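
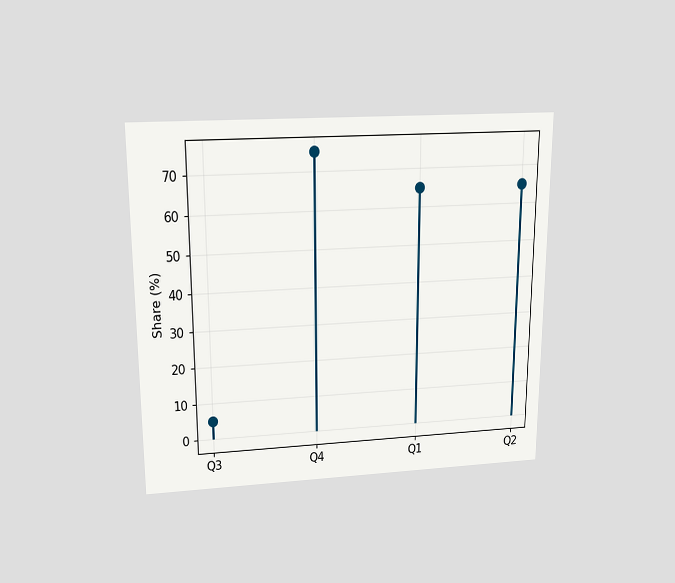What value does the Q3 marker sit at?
5%

The chart is viewed slightly from above. The Q3 marker sits at 5%.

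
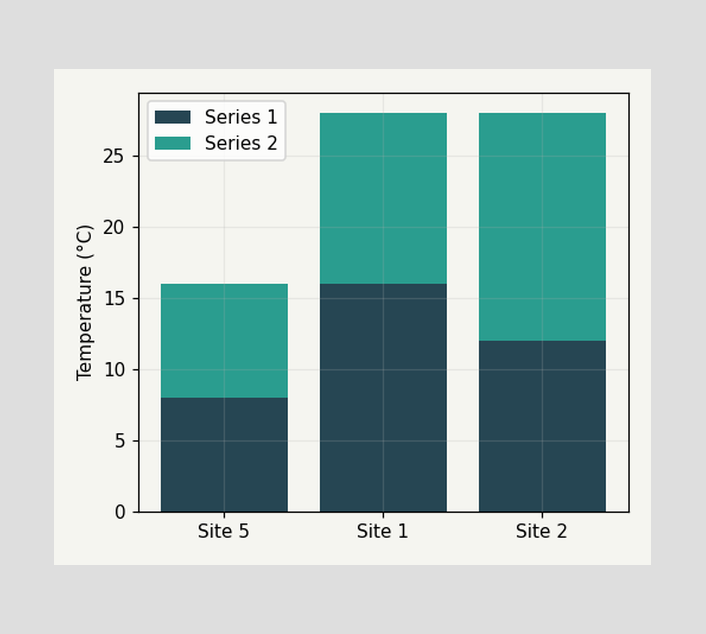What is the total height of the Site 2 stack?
The Site 2 stack's top reaches 28°C on the y-axis.

28°C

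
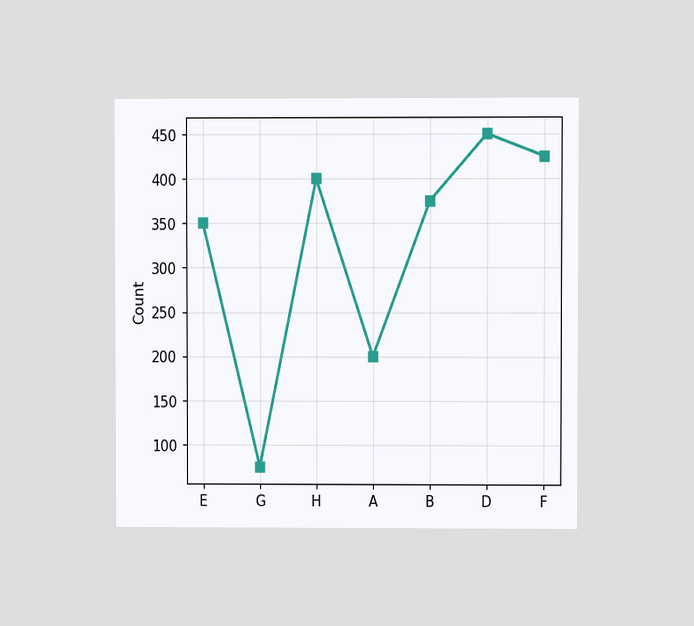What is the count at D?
450

The chart is viewed at a slight angle. At D, the line is at 450.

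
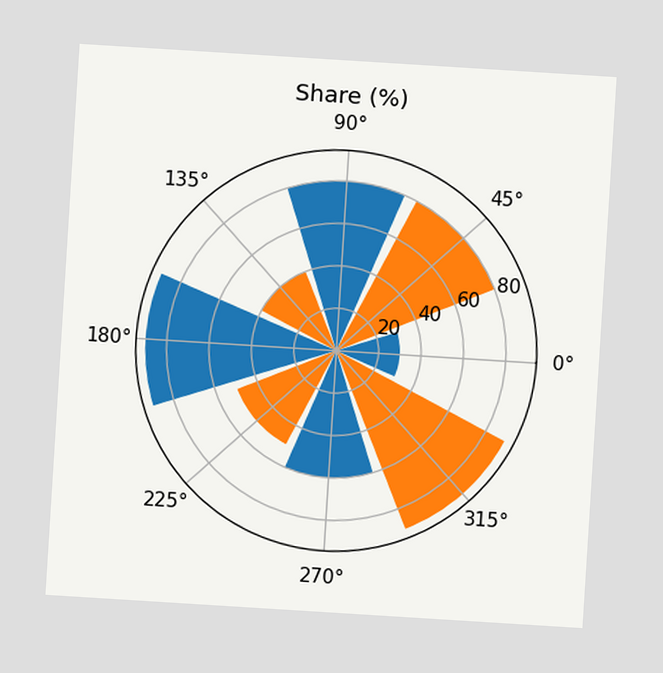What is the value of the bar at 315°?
The chart is tilted about 4° clockwise. The bar at 315° reaches 90% on the radial axis.

90%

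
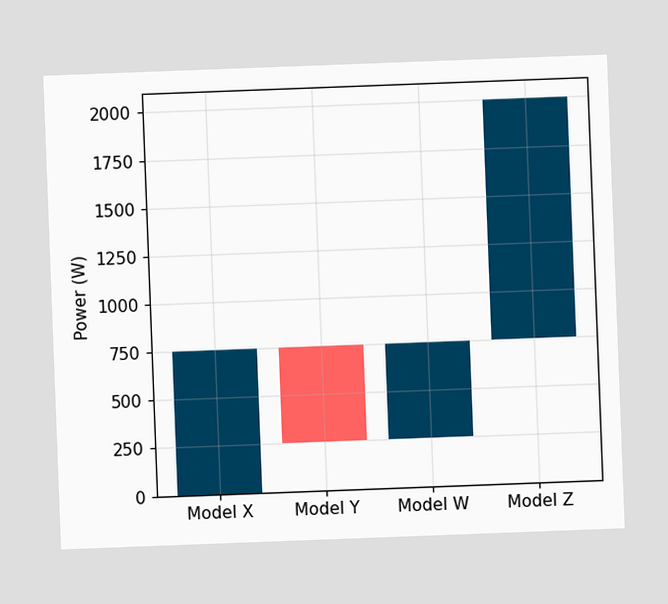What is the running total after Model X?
The chart is tilted about 2° counter-clockwise. After Model X the running total reaches 750W.

750W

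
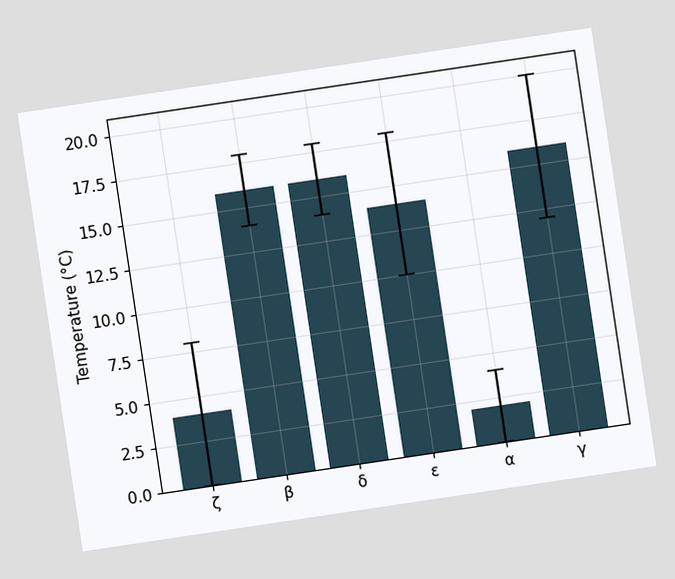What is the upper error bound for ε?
18°C

The chart is tilted about 8° counter-clockwise. The ε bar's upper whisker reaches 18°C.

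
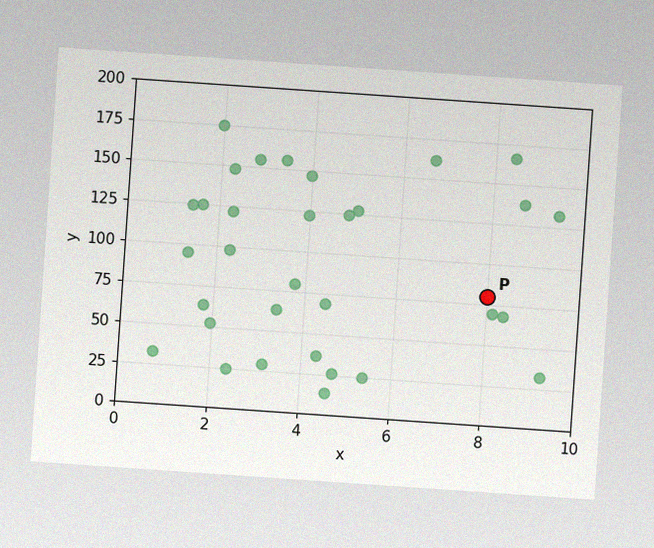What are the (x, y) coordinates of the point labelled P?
The chart is tilted about 4° clockwise, with some photo noise. Following the gridlines from P to each axis, P sits at (8, 80).

(8, 80)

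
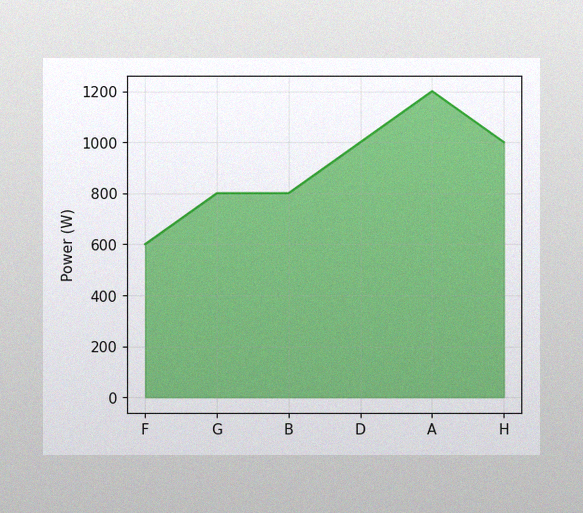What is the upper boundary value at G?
800W

The image has some photo noise and uneven lighting. At G the upper boundary is at 800W.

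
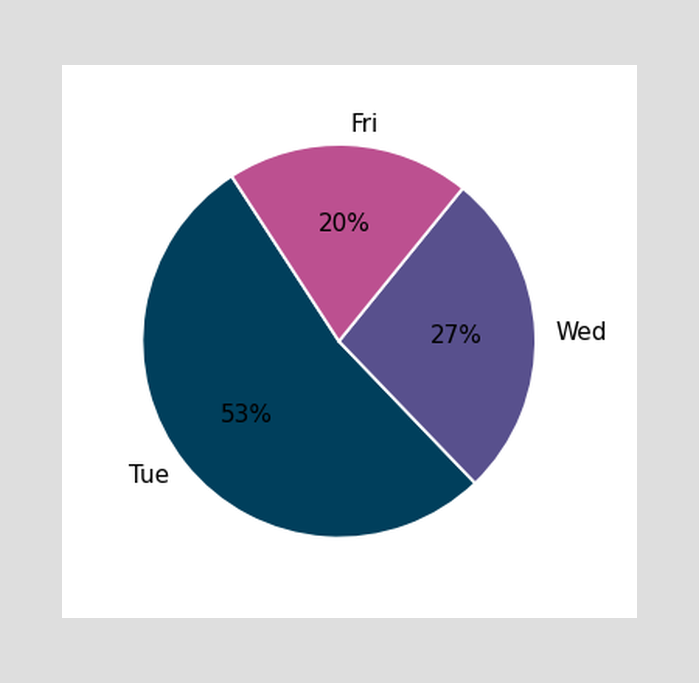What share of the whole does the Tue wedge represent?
The Tue slice takes up 53% of the pie.

53%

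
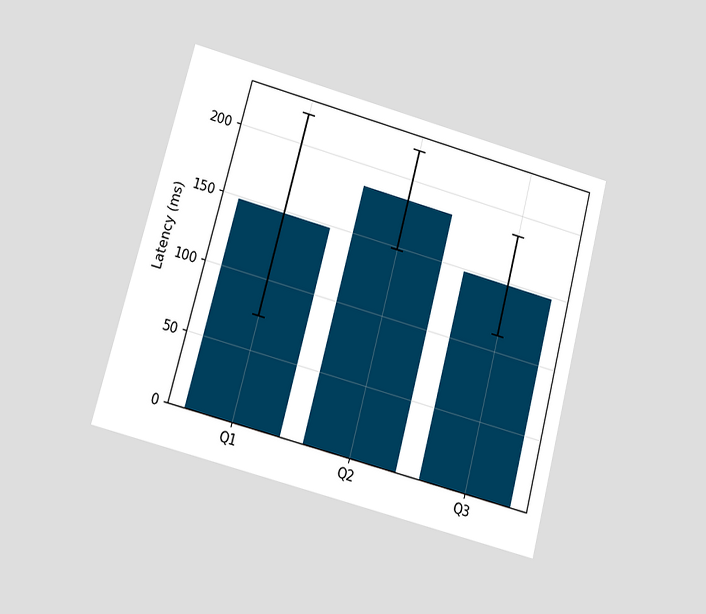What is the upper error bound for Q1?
222ms

The chart is tilted about 15° clockwise and viewed at a slight angle. The Q1 bar's upper whisker reaches 222ms.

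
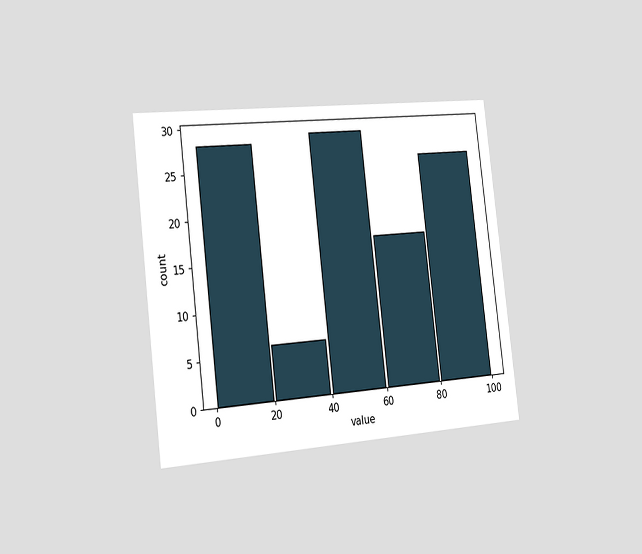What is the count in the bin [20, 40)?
6

The chart is tilted about 7° counter-clockwise and viewed slightly from the left. The [20, 40) bin has height 6.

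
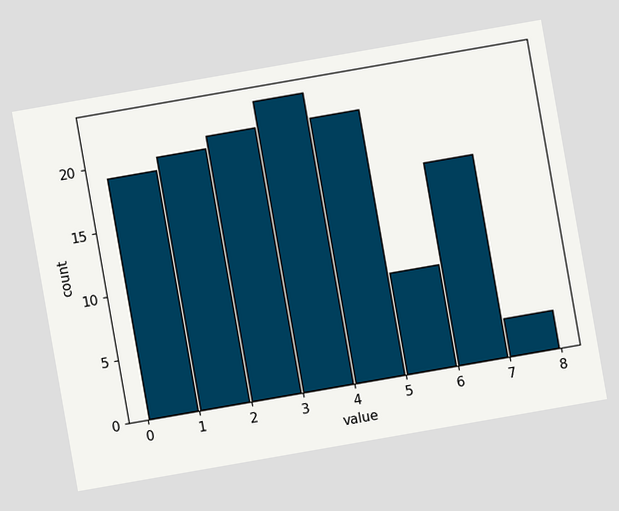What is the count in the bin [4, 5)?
The chart is tilted about 10° counter-clockwise. The [4, 5) bin has height 21.

21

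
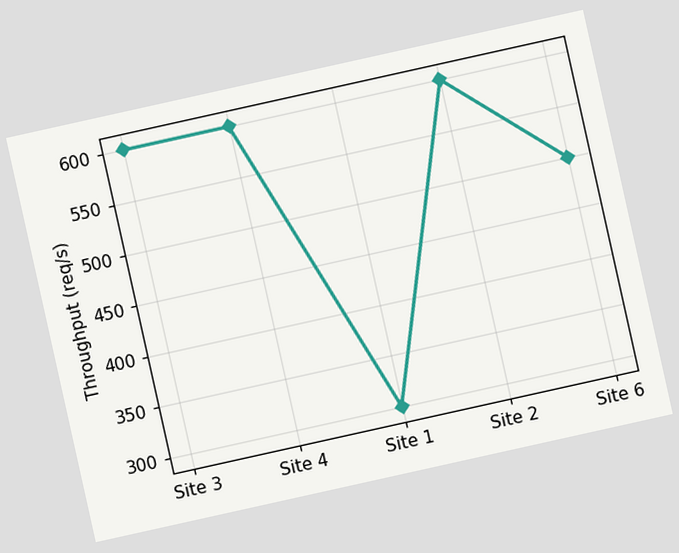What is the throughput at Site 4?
The chart is tilted about 13° counter-clockwise. At Site 4, the line is at 600req/s.

600req/s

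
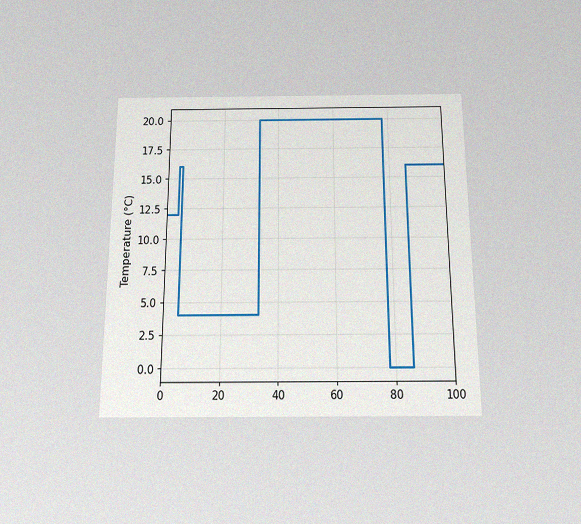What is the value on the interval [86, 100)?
The chart is viewed slightly from below, with some photo noise. On [86, 100) the step sits at 16°C.

16°C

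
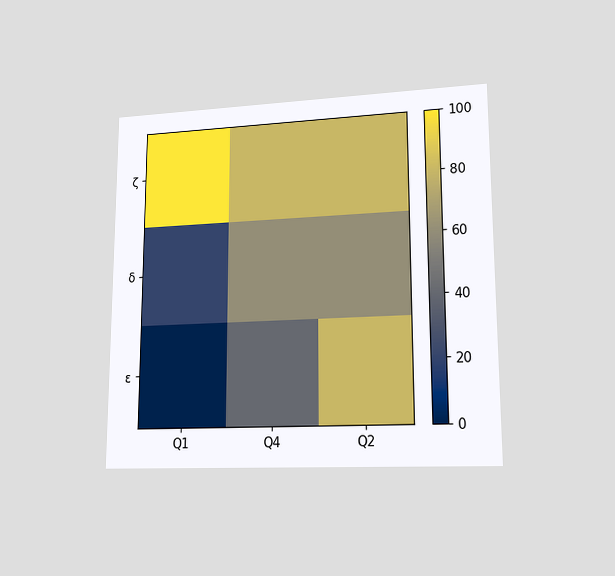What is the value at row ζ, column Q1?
100

The chart is viewed at a slight angle. Matching cell (ζ, Q1) against the colorbar gives 100.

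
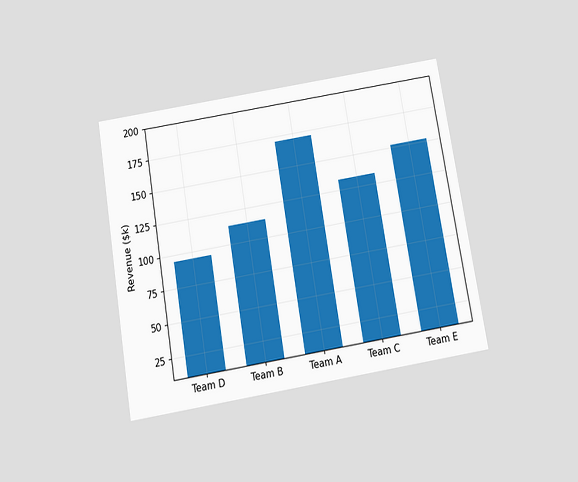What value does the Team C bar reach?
The chart is tilted about 10° counter-clockwise and viewed slightly from below. Reading along the chart's y-axis, the Team C bar reaches $133k.

$133k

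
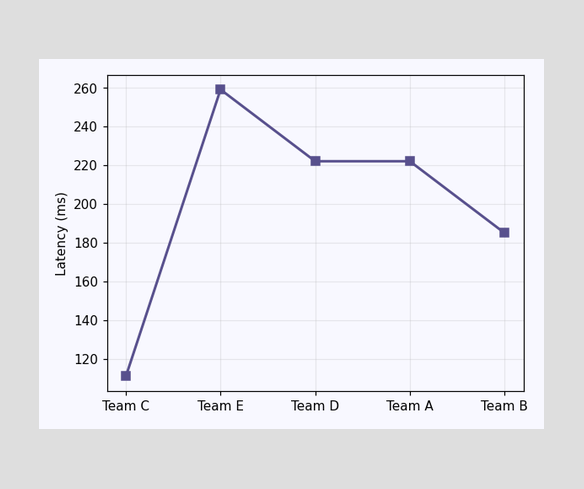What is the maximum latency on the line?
259ms

The highest point is at Team E, and reading across to the y-axis gives 259ms.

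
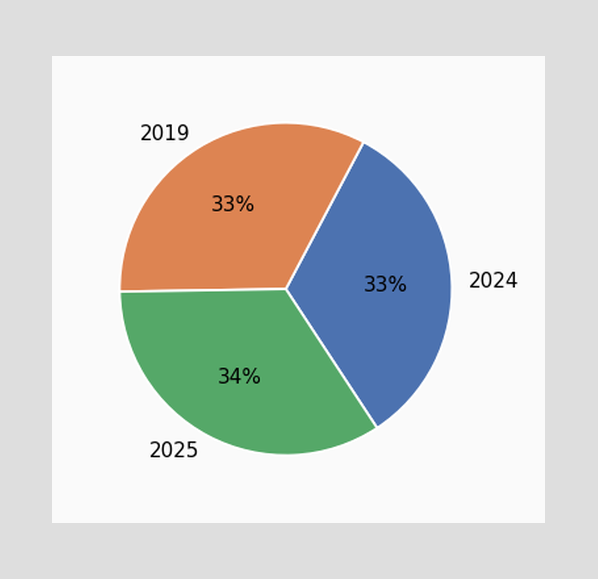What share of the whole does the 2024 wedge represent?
33%

The 2024 slice takes up 33% of the pie.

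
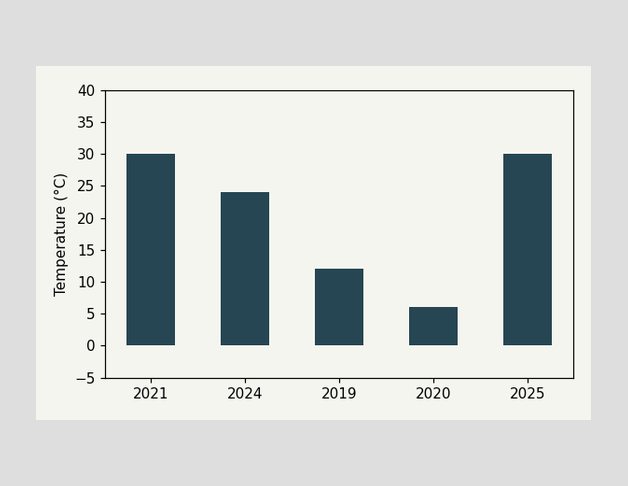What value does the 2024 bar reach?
24°C

Reading along the chart's y-axis, the 2024 bar reaches 24°C.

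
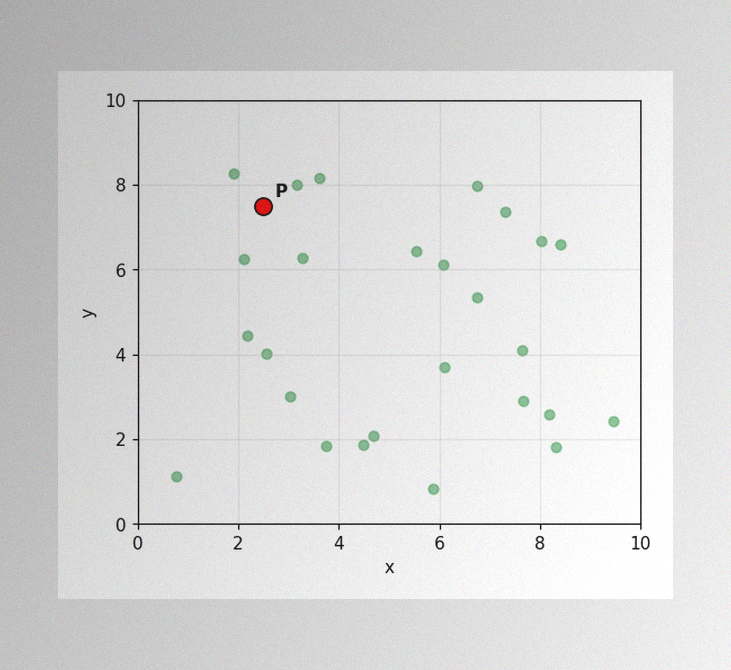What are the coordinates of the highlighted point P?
The image has some photo noise and uneven lighting. Following the gridlines from P to each axis, P sits at (2.5, 7.5).

(2.5, 7.5)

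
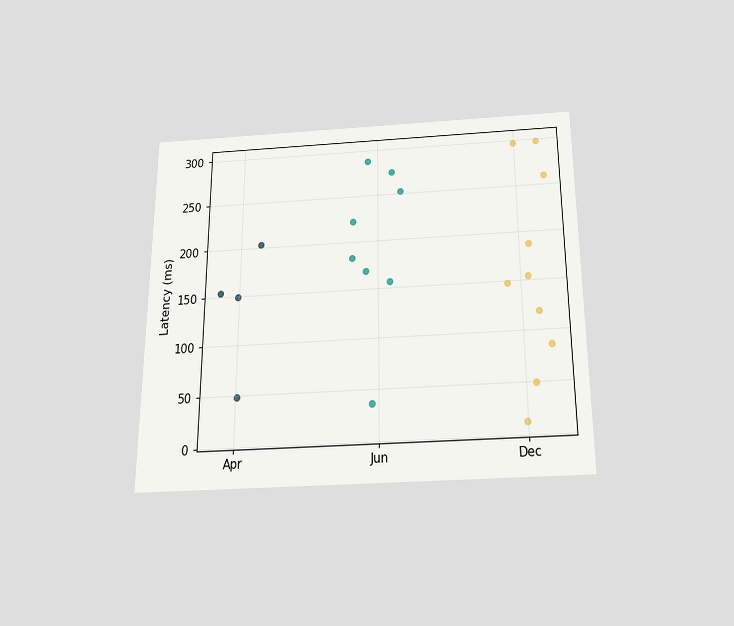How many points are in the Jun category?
8

The chart is viewed slightly from below. Counting the markers in the Jun column gives 8.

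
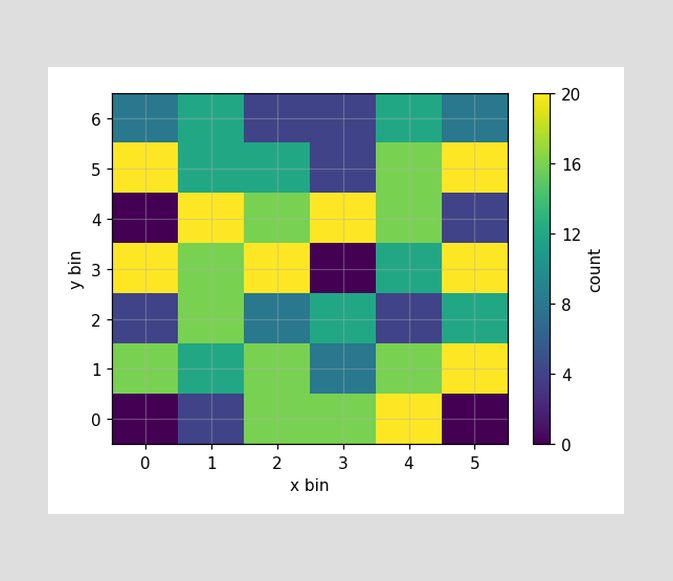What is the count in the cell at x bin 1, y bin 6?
12

Matching the cell (1, 6) against the colorbar gives 12.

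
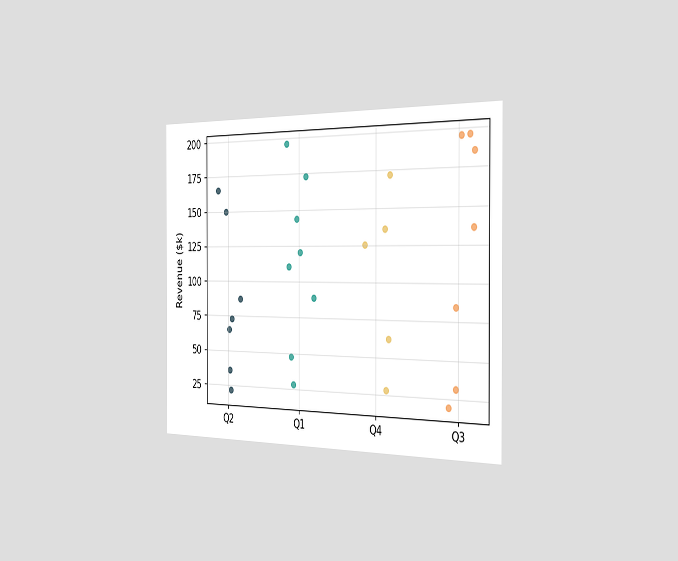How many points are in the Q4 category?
5

The chart is viewed slightly from the right. Counting the markers in the Q4 column gives 5.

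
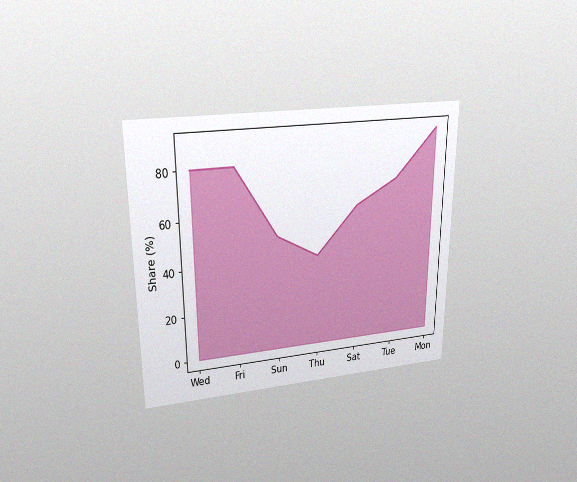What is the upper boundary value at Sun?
50%

The chart is viewed slightly from above, with some photo noise. At Sun the upper boundary is at 50%.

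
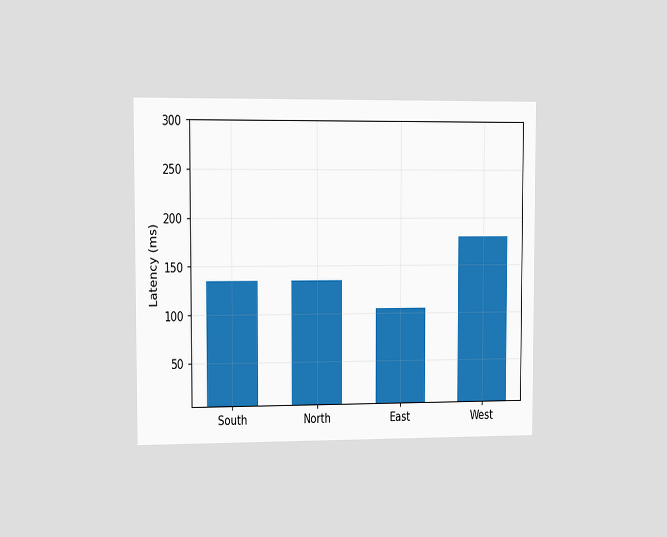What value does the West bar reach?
180ms

The chart is viewed slightly from the left. Reading along the chart's y-axis, the West bar reaches 180ms.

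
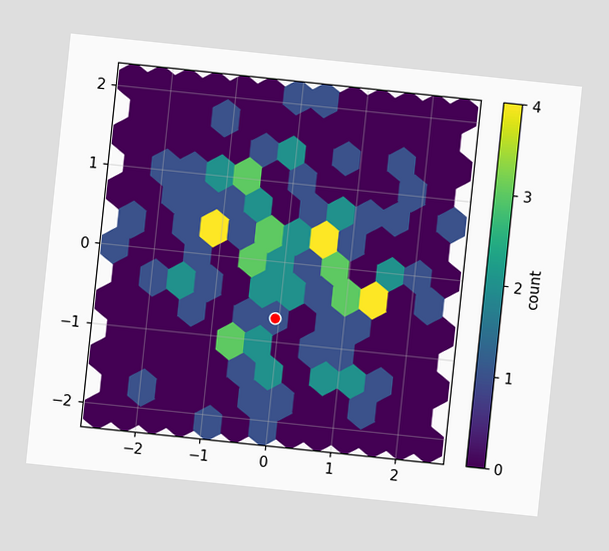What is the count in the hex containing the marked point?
The chart is tilted about 6° clockwise. The marked hex reads 1 on the colorbar.

1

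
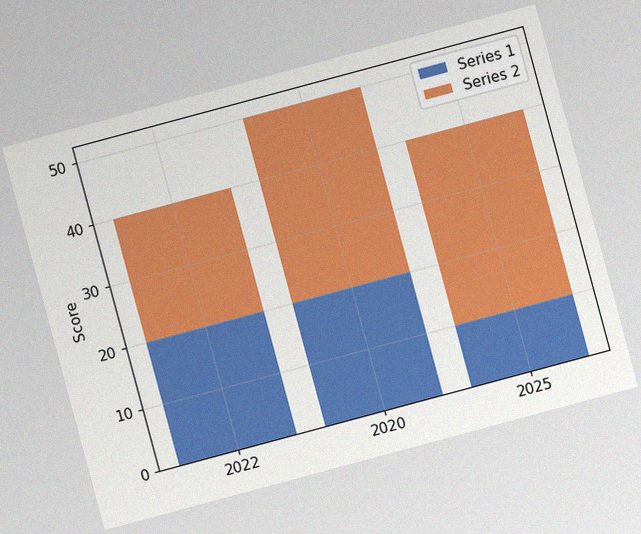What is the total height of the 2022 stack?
The chart is tilted about 15° counter-clockwise, with some photo noise. The 2022 stack's top reaches 40 on the y-axis.

40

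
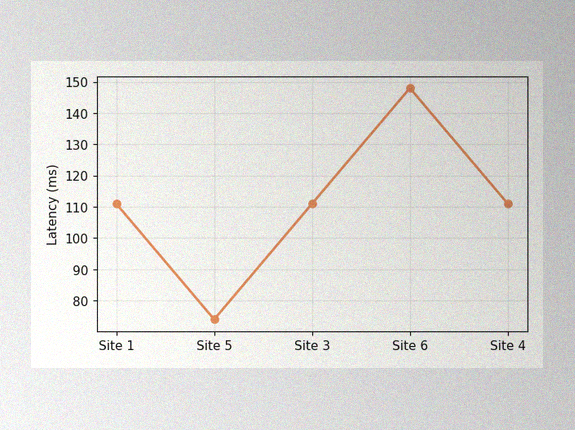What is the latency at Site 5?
The image has some photo noise and uneven lighting. At Site 5, the line is at 74ms.

74ms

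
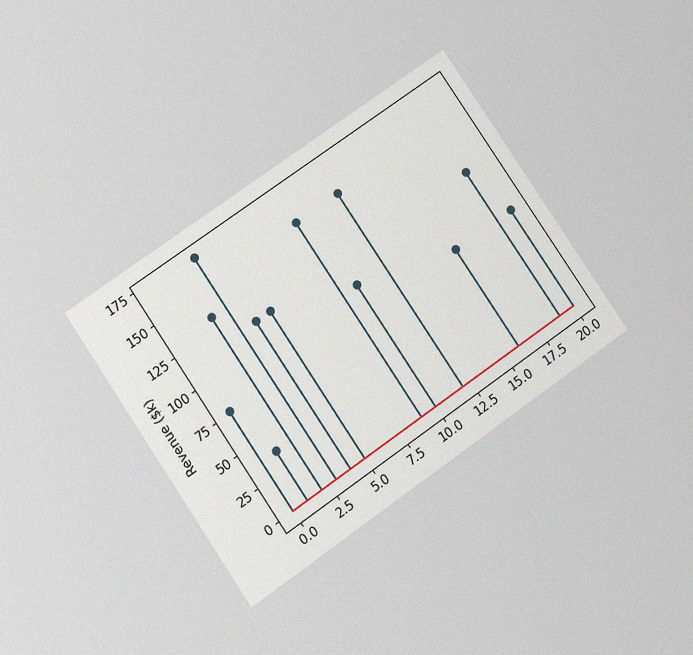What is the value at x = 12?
$152k

The chart is tilted about 34° counter-clockwise and viewed at a slight angle, with some photo noise. The stem at x=12 reaches $152k.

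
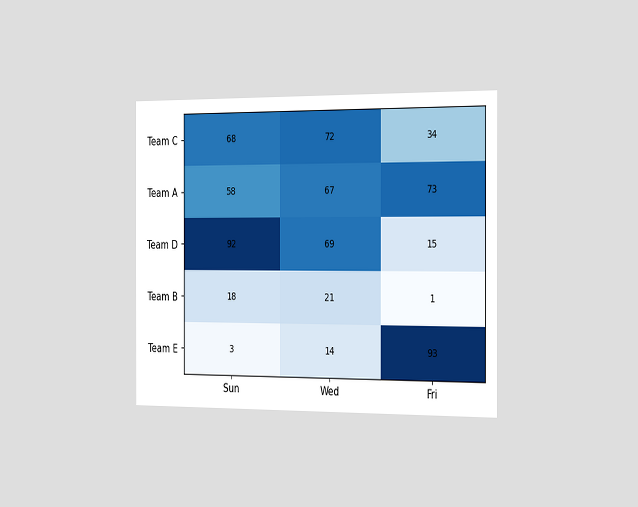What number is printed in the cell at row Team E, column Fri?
The chart is viewed slightly from the right. The (Team E, Fri) cell reads 93.

93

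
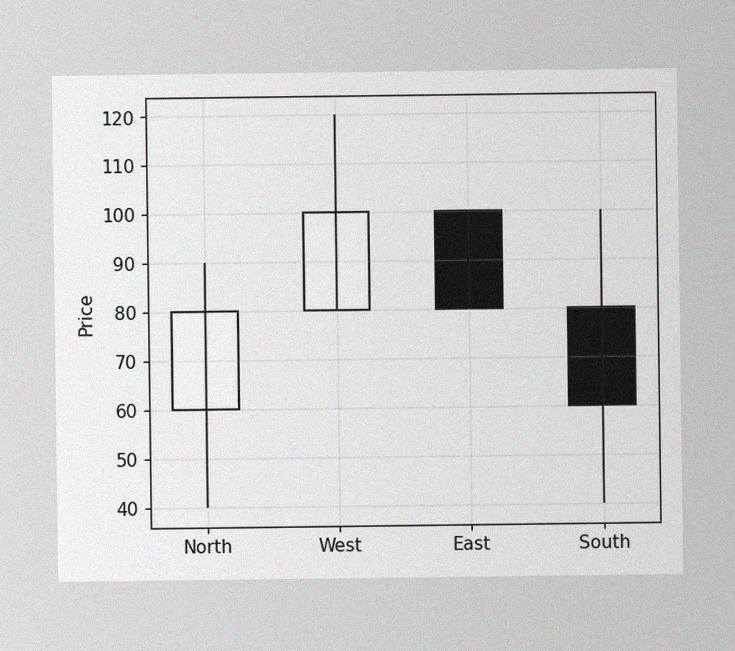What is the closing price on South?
The image has some photo noise and uneven lighting. The South candle closes at 60.

60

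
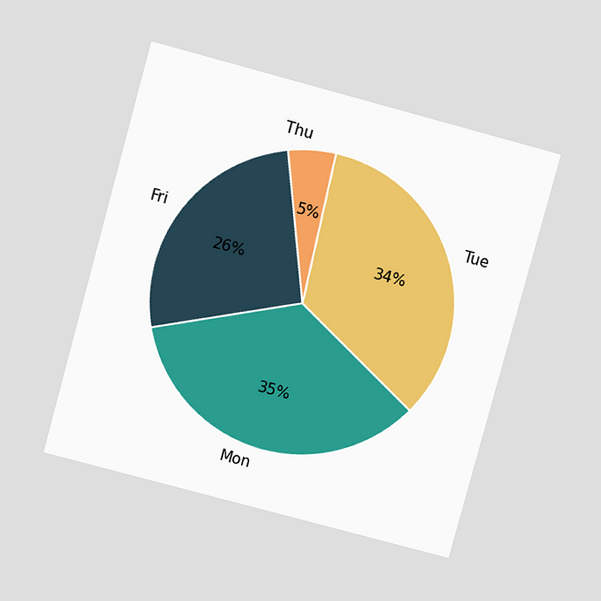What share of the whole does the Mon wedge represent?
The chart is tilted about 15° clockwise and viewed at a slight angle. The Mon slice takes up 35% of the pie.

35%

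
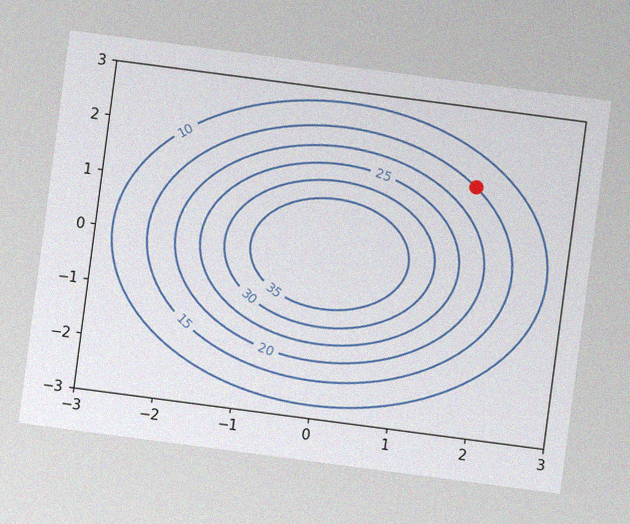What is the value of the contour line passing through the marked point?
The chart is tilted about 7° clockwise, with some photo noise. The marked point sits on the contour labelled 15.

15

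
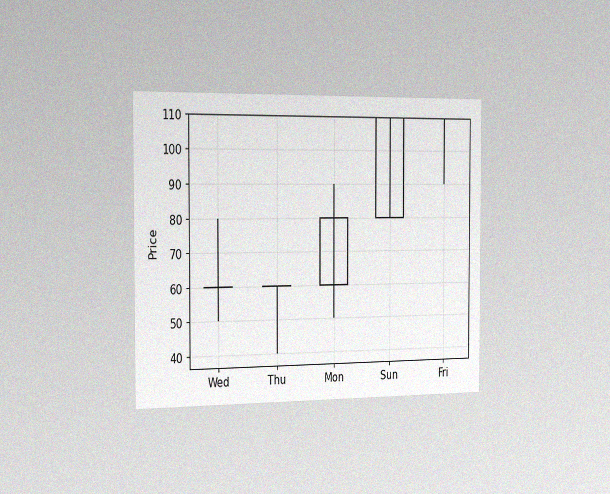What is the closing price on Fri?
The chart is viewed slightly from the left, with some photo noise. The Fri candle closes at 110.

110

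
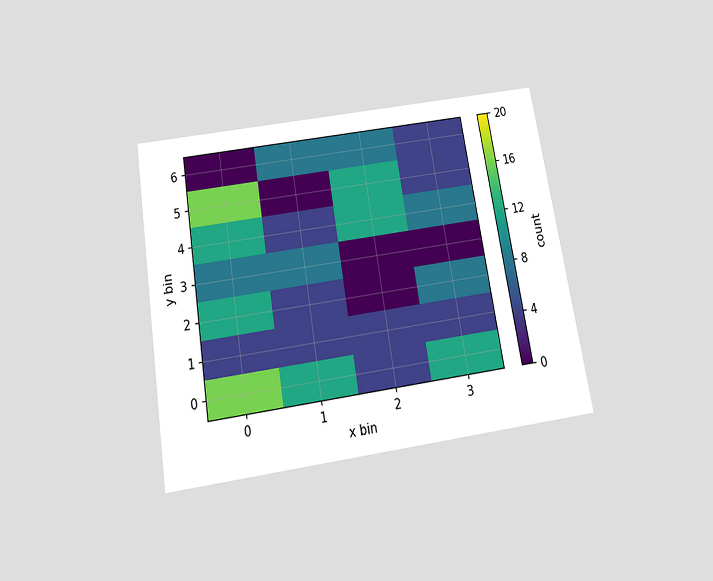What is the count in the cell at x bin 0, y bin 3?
The chart is tilted about 9° counter-clockwise and viewed slightly from below. Matching the cell (0, 3) against the colorbar gives 8.

8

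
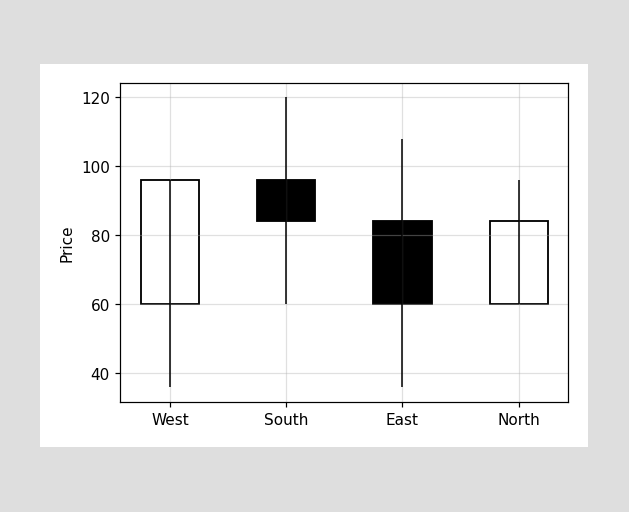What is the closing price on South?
The South candle closes at 84.

84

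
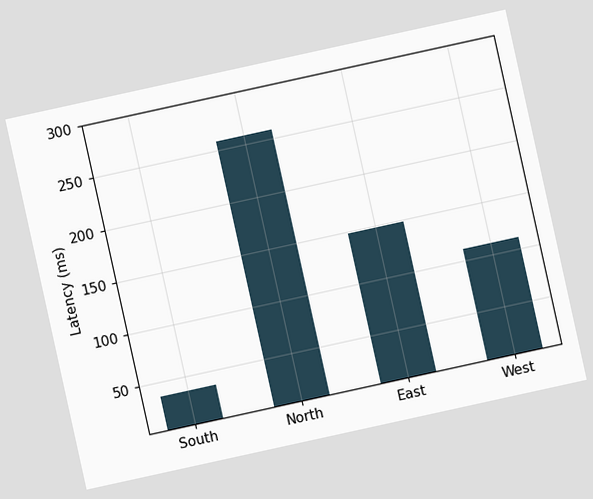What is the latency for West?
The chart is tilted about 12° counter-clockwise. Reading along the chart's y-axis, the West bar reaches 111ms.

111ms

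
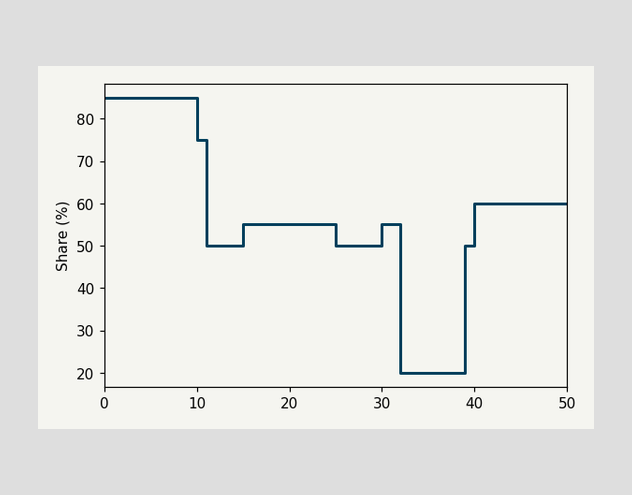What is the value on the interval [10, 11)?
75%

On [10, 11) the step sits at 75%.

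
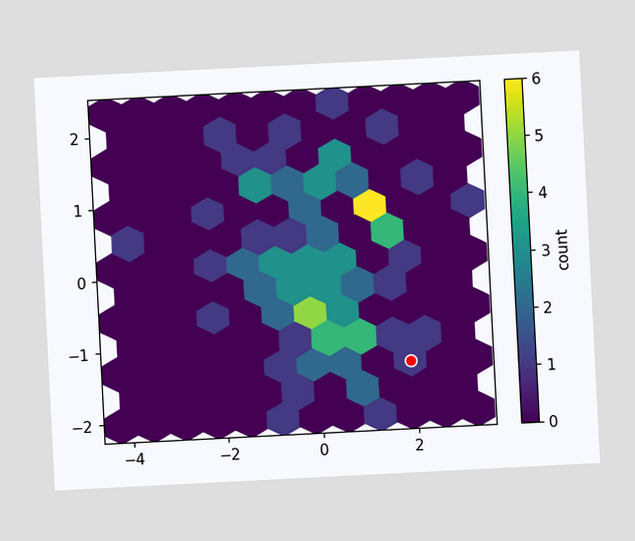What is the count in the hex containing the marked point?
The chart is tilted about 3° counter-clockwise. The marked hex reads 1 on the colorbar.

1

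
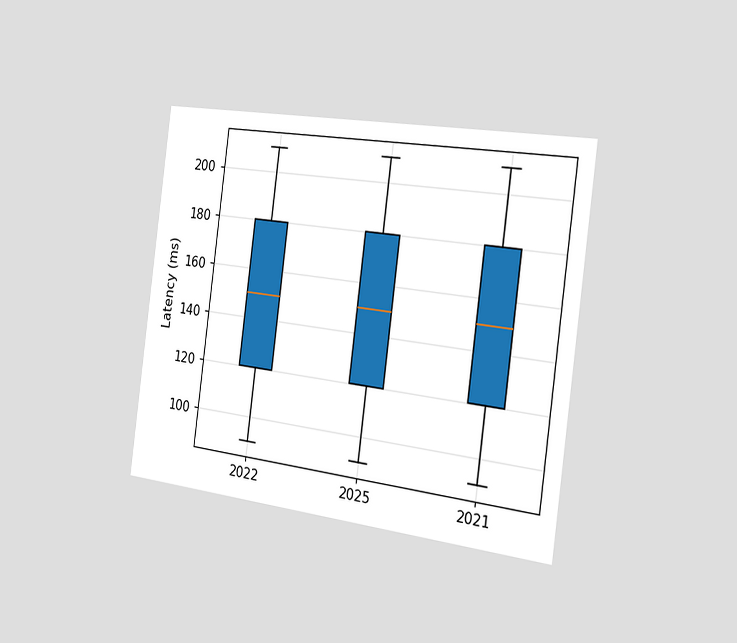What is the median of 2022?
150ms

The chart is tilted about 7° clockwise and viewed slightly from the right. The median line in the 2022 box sits at 150ms.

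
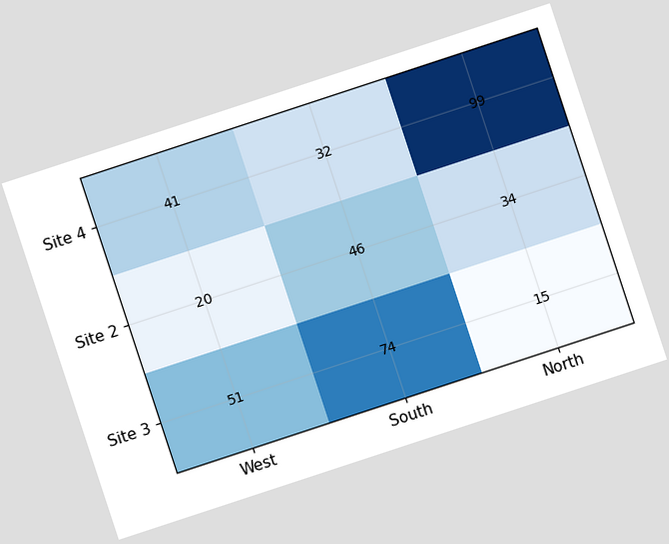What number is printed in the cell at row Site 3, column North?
The chart is tilted about 18° counter-clockwise. The (Site 3, North) cell reads 15.

15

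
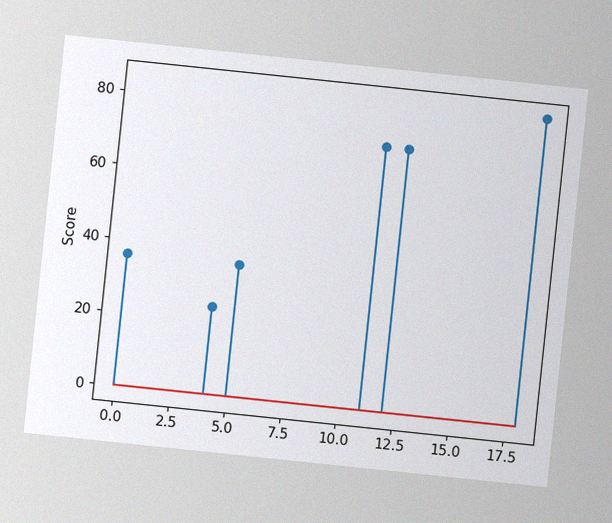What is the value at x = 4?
The chart is tilted about 6° clockwise, with some photo noise. The stem at x=4 reaches 24.

24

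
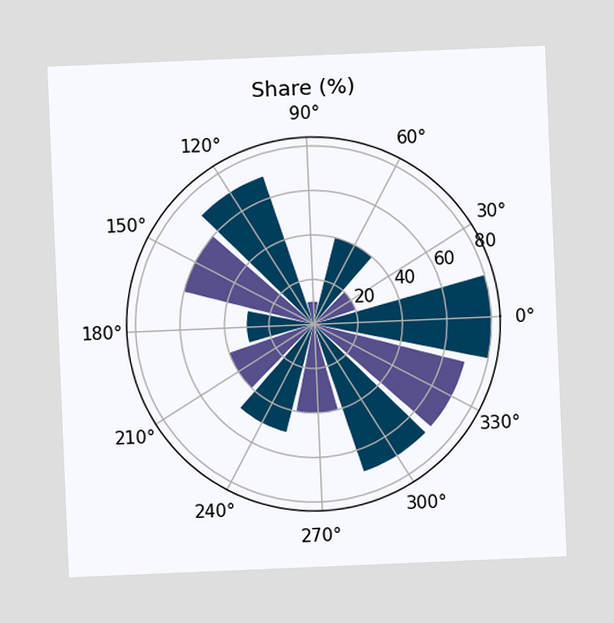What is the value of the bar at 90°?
The chart is tilted about 2° counter-clockwise. The bar at 90° reaches 10% on the radial axis.

10%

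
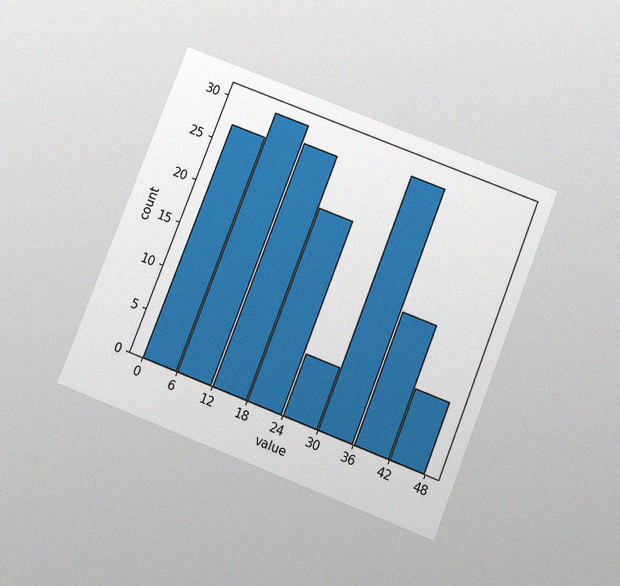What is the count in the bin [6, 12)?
30

The chart is tilted about 21° clockwise and viewed slightly from below, with some photo noise. The [6, 12) bin has height 30.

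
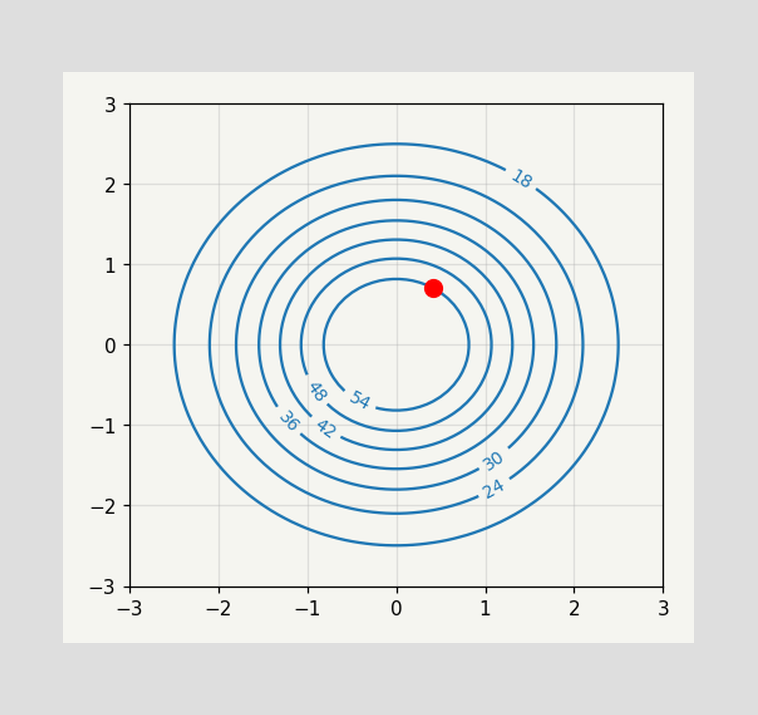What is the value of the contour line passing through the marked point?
54

The marked point sits on the contour labelled 54.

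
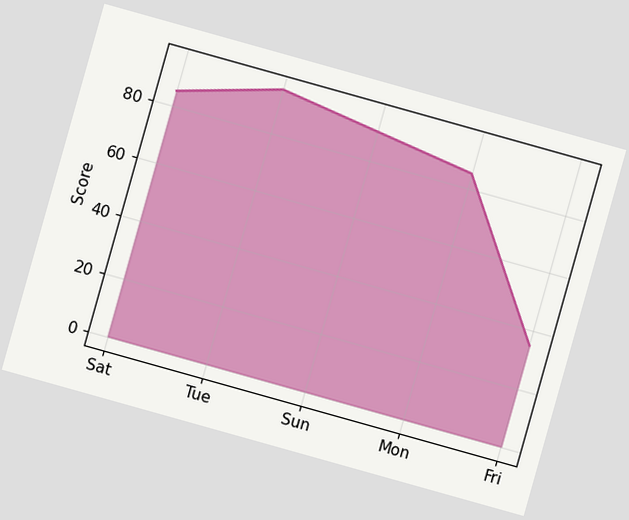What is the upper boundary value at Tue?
95

The chart is tilted about 16° clockwise. At Tue the upper boundary is at 95.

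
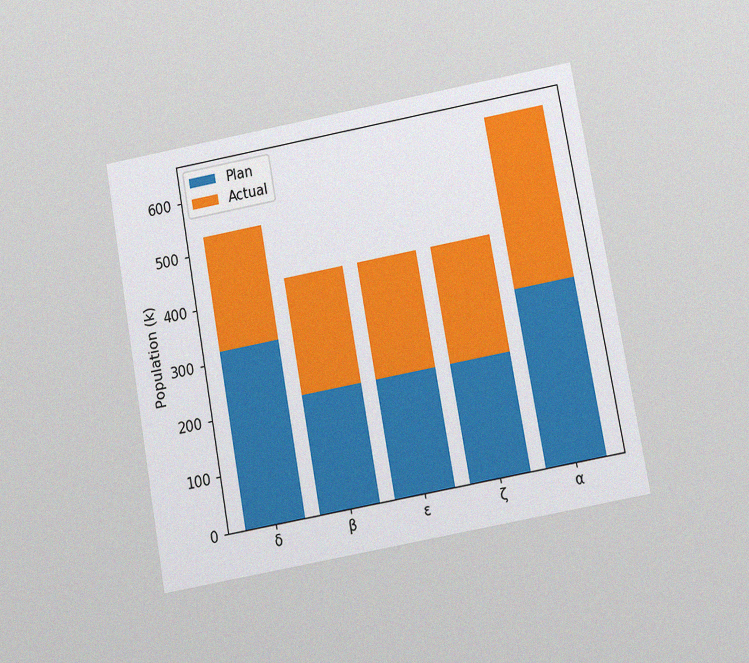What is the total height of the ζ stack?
424k

The chart is tilted about 10° counter-clockwise and viewed slightly from below, with some photo noise. The ζ stack's top reaches 424k on the y-axis.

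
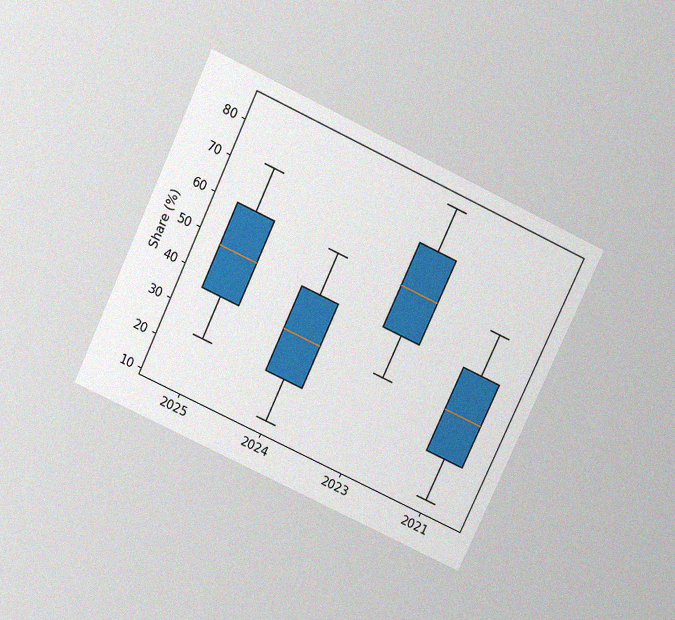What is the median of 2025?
48%

The chart is tilted about 25° clockwise and viewed slightly from above, with some photo noise. The median line in the 2025 box sits at 48%.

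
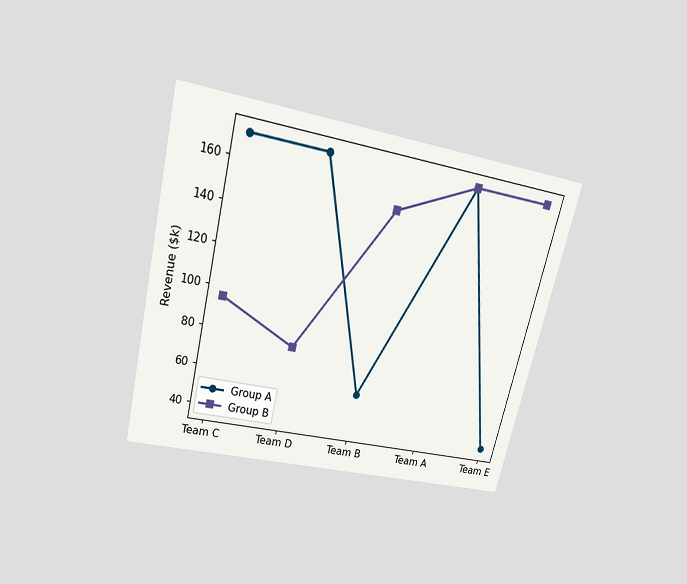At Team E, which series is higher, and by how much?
Group B, by $133k

The chart is tilted about 14° clockwise and viewed slightly from above. At Team E, Group B sits above the other line by $133k.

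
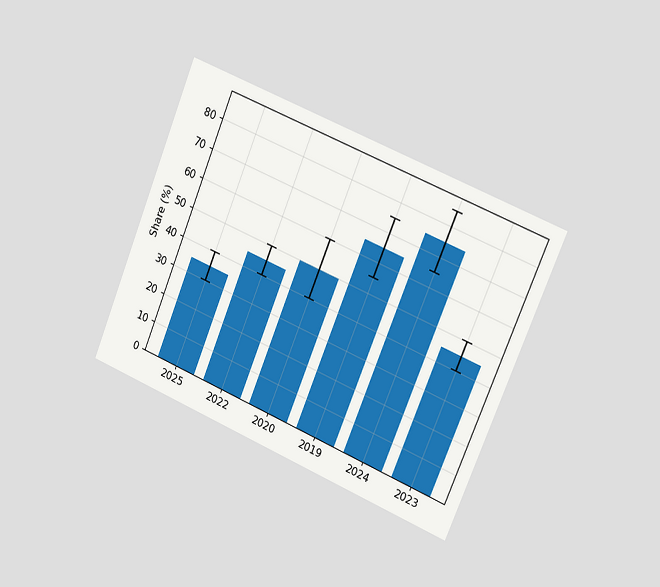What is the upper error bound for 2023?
50%

The chart is tilted about 22° clockwise and viewed slightly from the right. The 2023 bar's upper whisker reaches 50%.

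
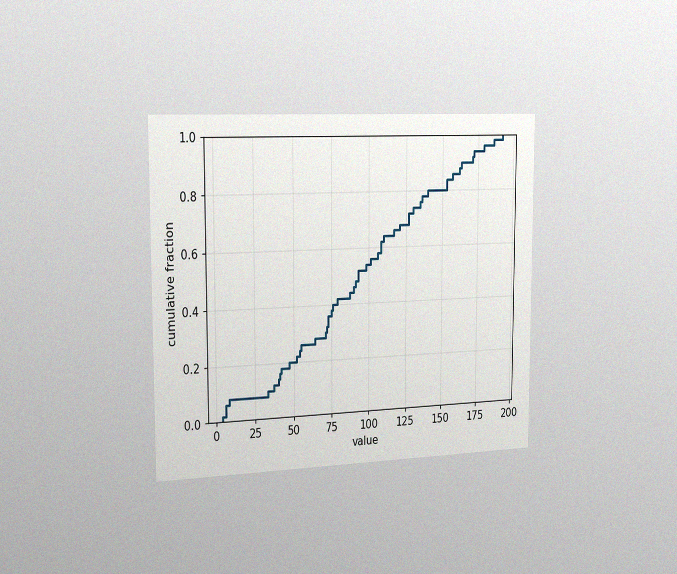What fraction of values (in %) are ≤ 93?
The chart is viewed slightly from the left, with some photo noise. At x=93 the ECDF step is at 52%.

52%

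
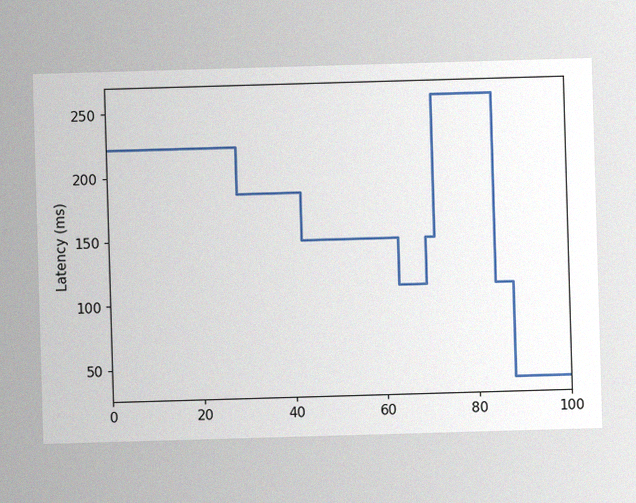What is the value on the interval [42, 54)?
148ms

The image has some photo noise and uneven lighting. On [42, 54) the step sits at 148ms.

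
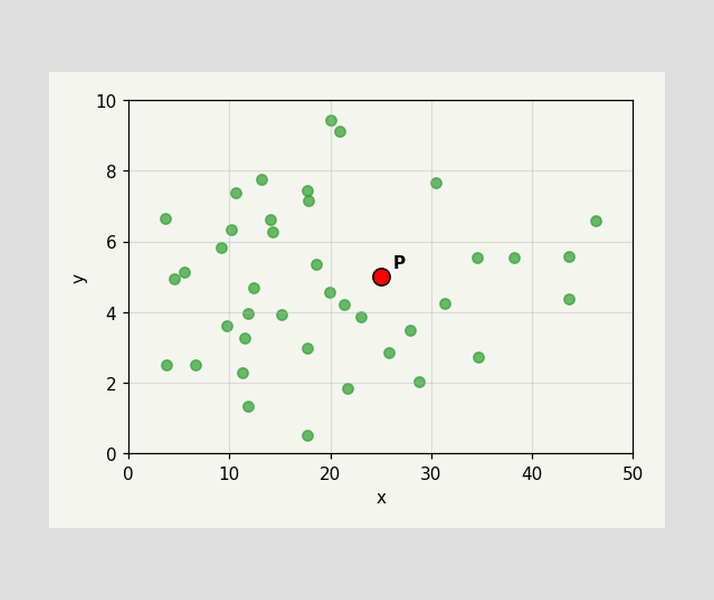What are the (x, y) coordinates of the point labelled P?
(25, 5)

Following the gridlines from P to each axis, P sits at (25, 5).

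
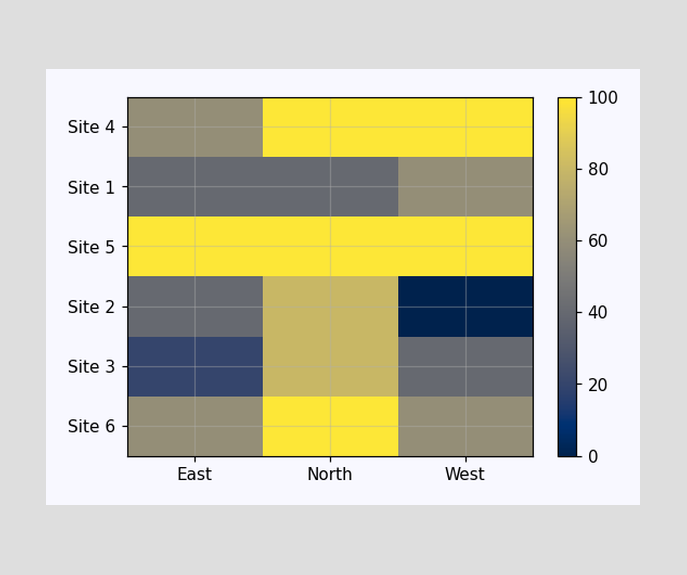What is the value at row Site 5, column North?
100

Matching cell (Site 5, North) against the colorbar gives 100.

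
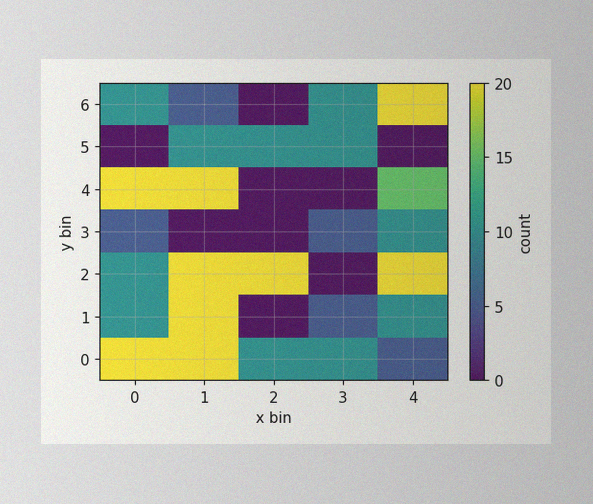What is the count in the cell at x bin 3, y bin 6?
The image has some photo noise and uneven lighting. Matching the cell (3, 6) against the colorbar gives 10.

10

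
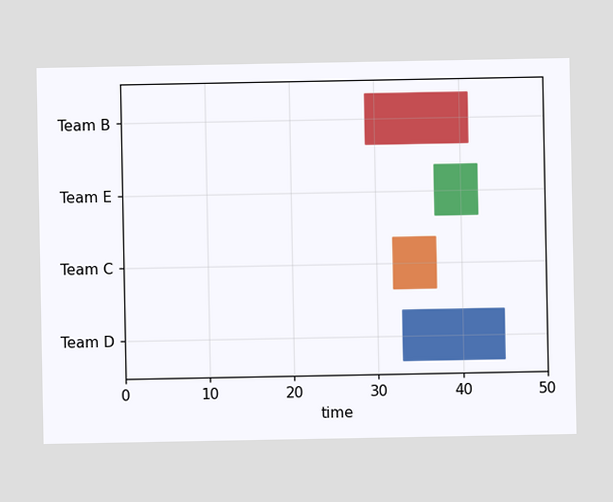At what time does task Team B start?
29

The Team B bar begins at t=29.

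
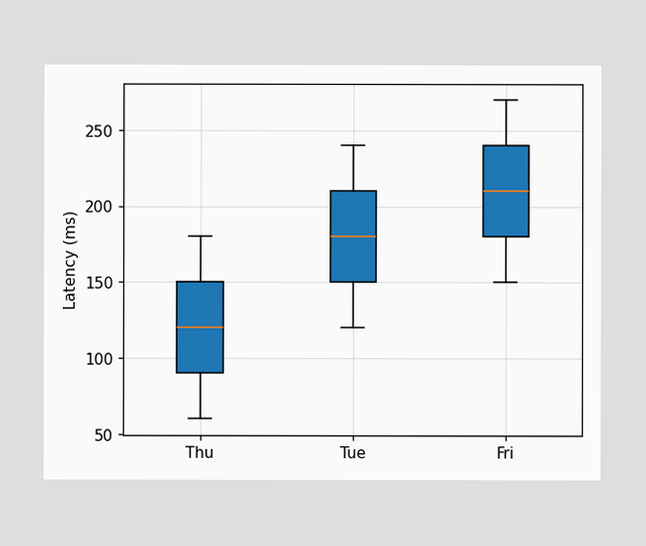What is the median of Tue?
180ms

The median line in the Tue box sits at 180ms.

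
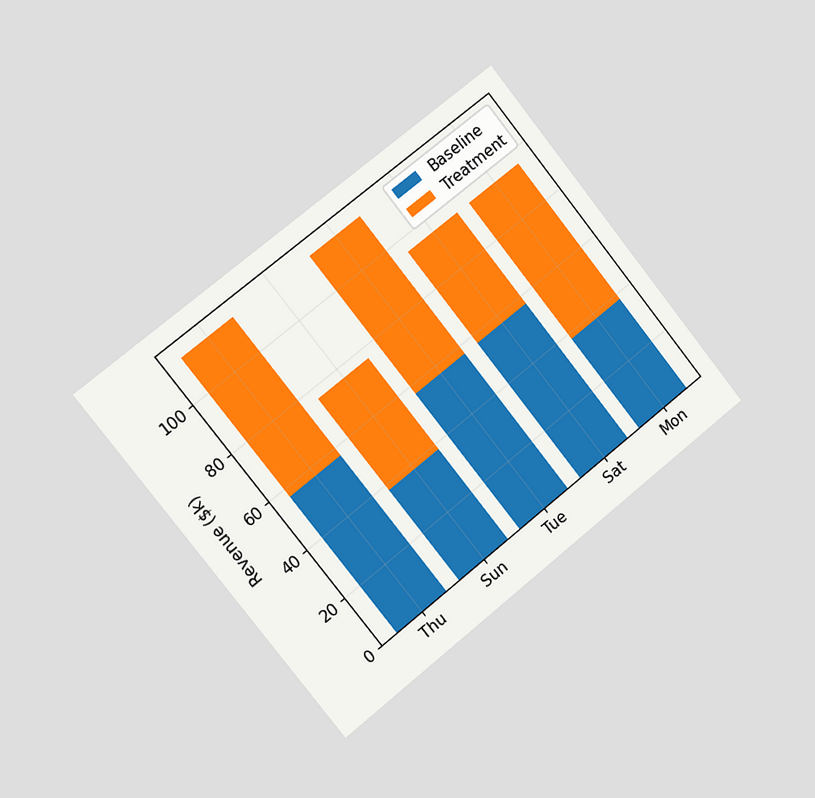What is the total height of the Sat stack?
$95k

The chart is tilted about 39° counter-clockwise and viewed slightly from the left. The Sat stack's top reaches $95k on the y-axis.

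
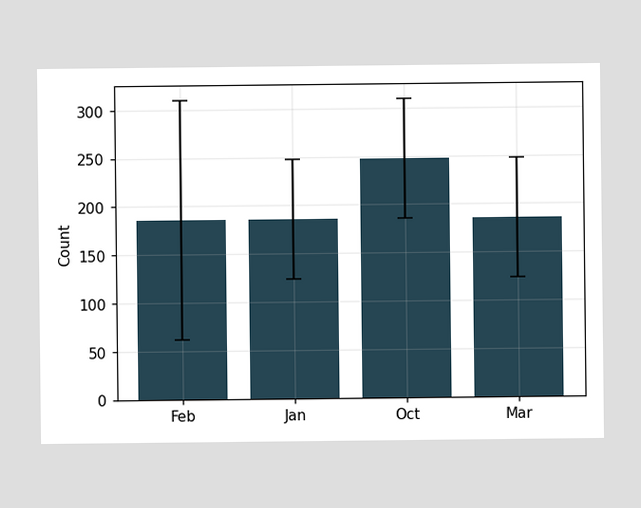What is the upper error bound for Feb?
310

The Feb bar's upper whisker reaches 310.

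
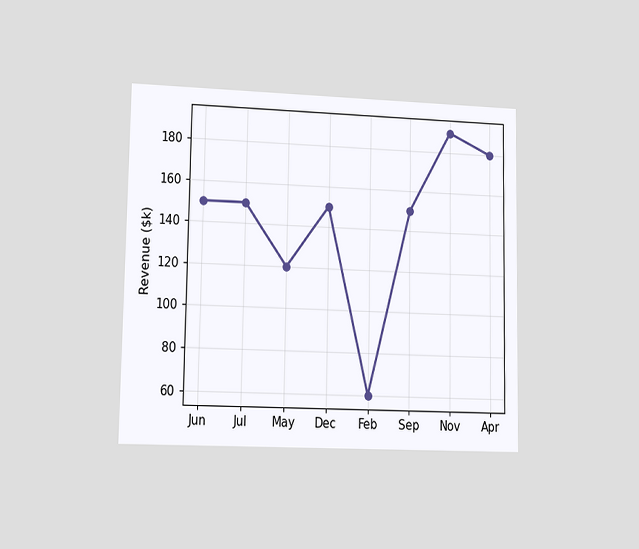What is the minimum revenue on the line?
$60k

The chart is viewed at a slight angle. The lowest point is at Feb, and reading across to the y-axis gives $60k.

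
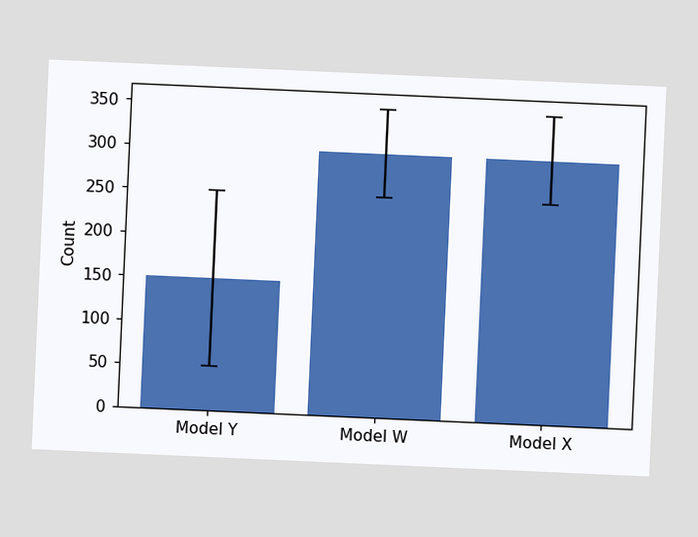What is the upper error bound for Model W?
The chart is tilted about 3° clockwise. The Model W bar's upper whisker reaches 350.

350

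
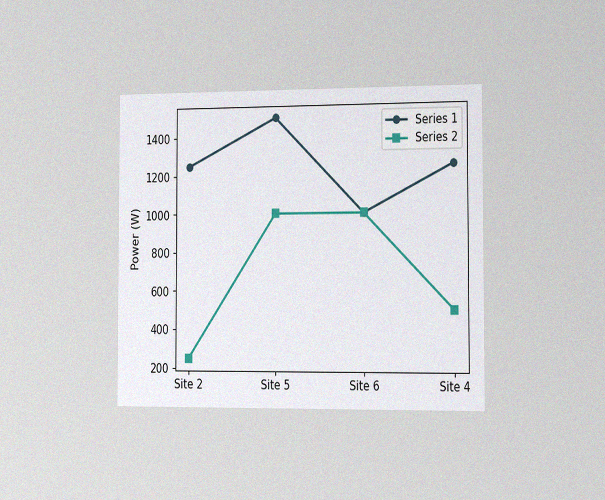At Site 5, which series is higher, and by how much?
The chart is viewed slightly from the right, with some photo noise. At Site 5, Series 1 sits above the other line by 500W.

Series 1, by 500W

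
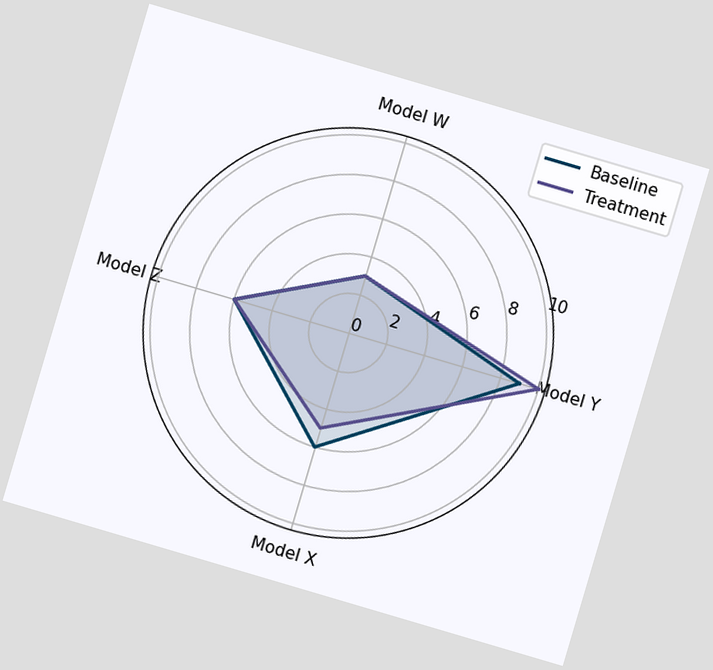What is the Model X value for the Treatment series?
The chart is tilted about 16° clockwise. On the Model X axis, Treatment reaches 5.

5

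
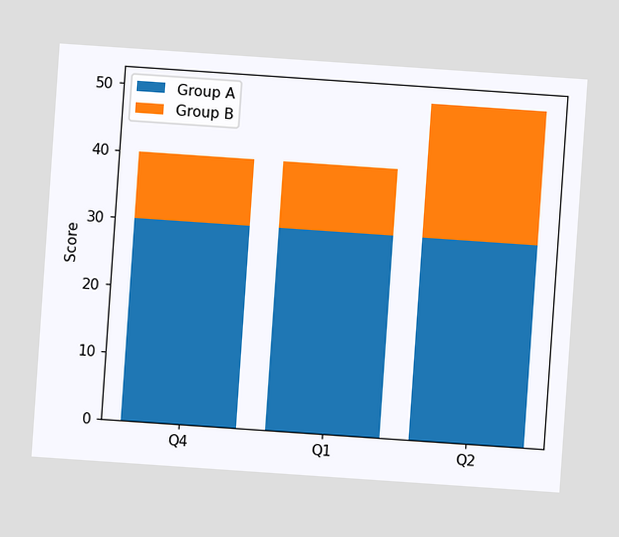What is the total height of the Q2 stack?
50

The chart is tilted about 4° clockwise. The Q2 stack's top reaches 50 on the y-axis.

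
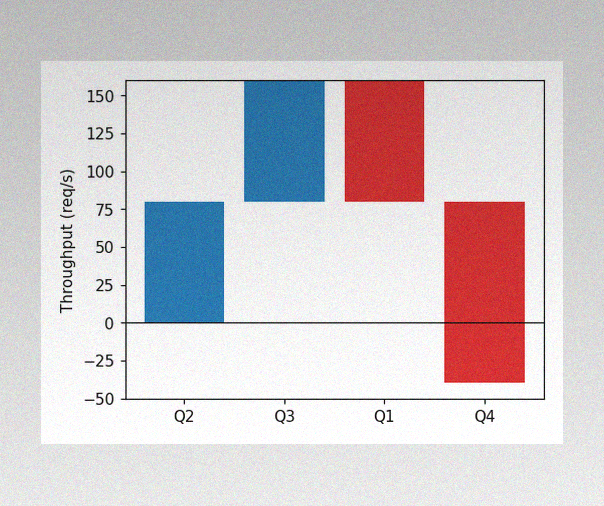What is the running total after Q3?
The image has some photo noise and uneven lighting. After Q3 the running total reaches 160req/s.

160req/s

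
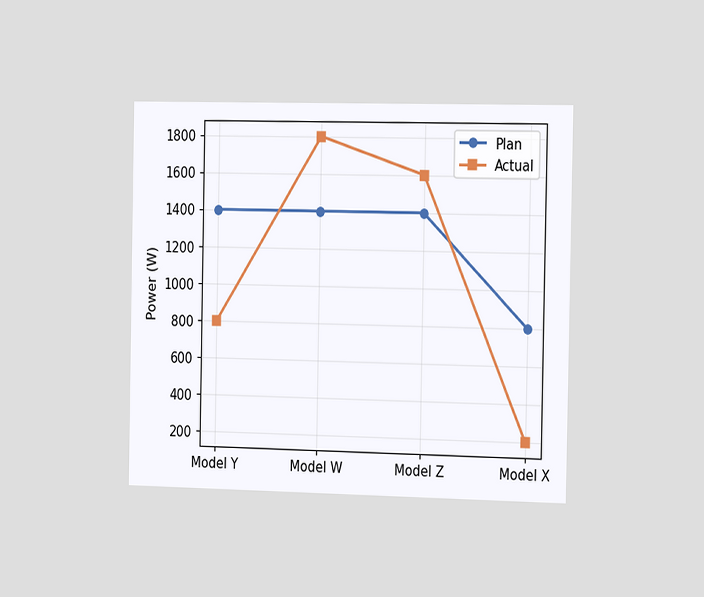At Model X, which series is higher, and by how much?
The chart is viewed slightly from the right. At Model X, Plan sits above the other line by 600W.

Plan, by 600W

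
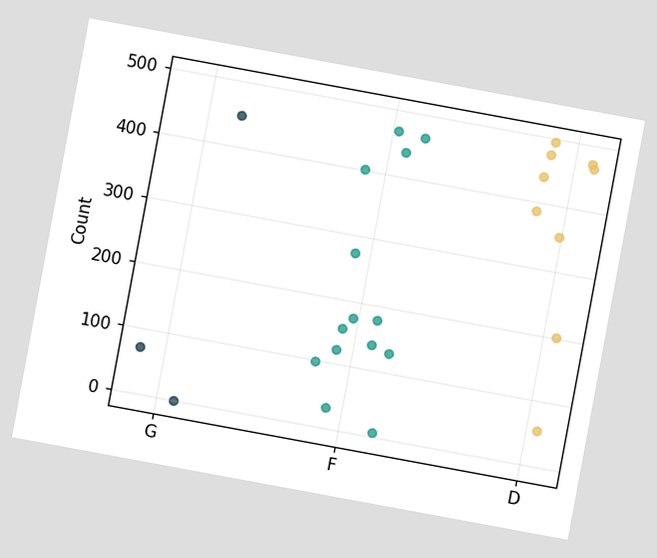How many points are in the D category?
The chart is tilted about 10° clockwise. Counting the markers in the D column gives 9.

9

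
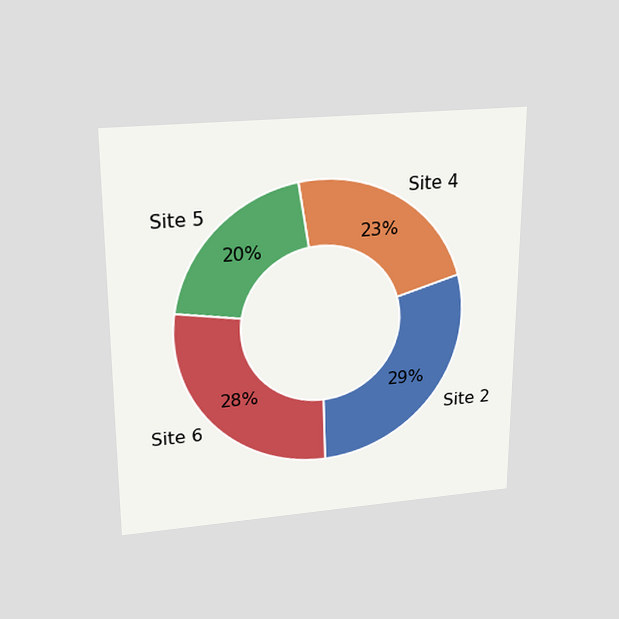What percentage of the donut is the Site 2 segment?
29%

The chart is viewed slightly from above. The Site 2 segment takes up 29% of the ring.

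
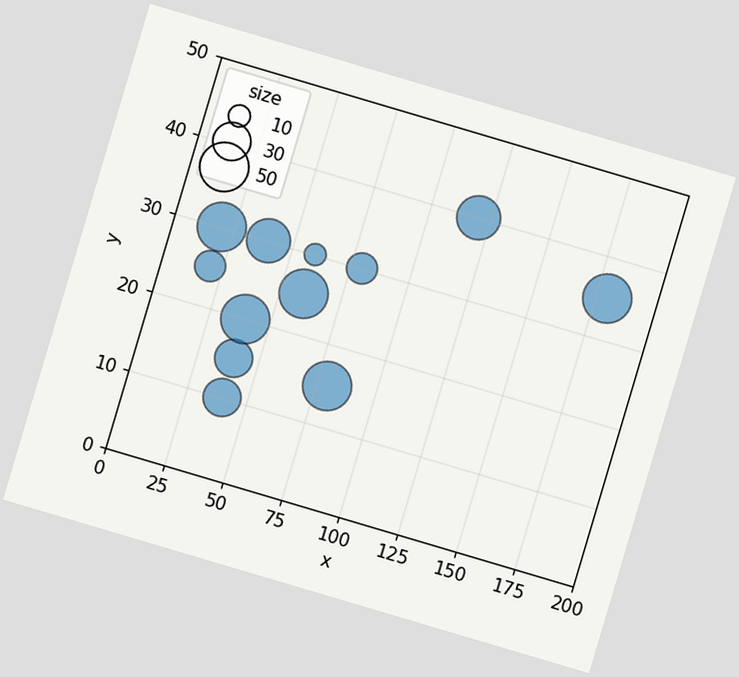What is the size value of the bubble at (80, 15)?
The chart is tilted about 17° clockwise. Matching the bubble at (80, 15) against the size legend gives 50.

50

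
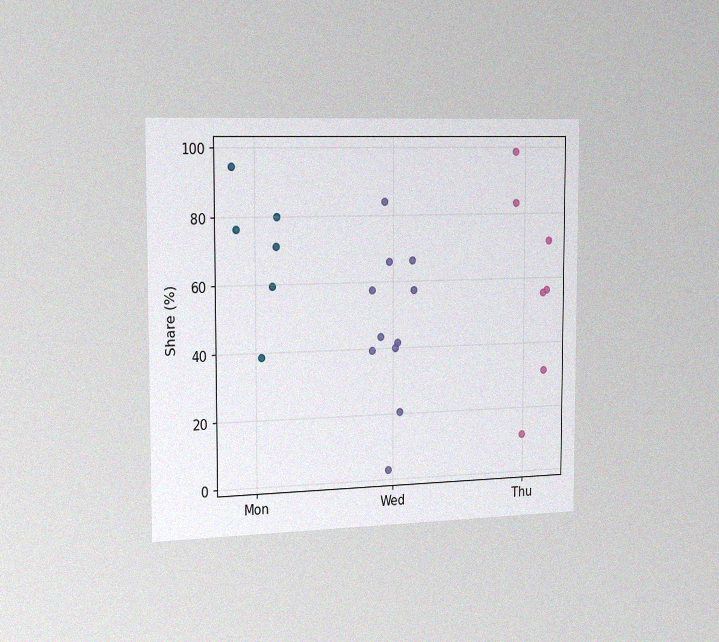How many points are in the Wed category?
The chart is viewed slightly from the left, with some photo noise. Counting the markers in the Wed column gives 11.

11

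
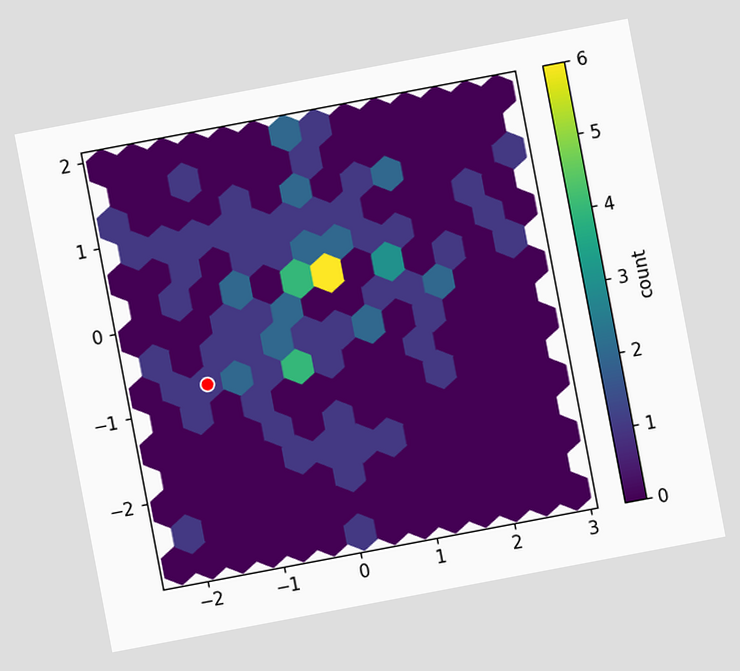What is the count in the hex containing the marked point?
1

The chart is tilted about 11° counter-clockwise. The marked hex reads 1 on the colorbar.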